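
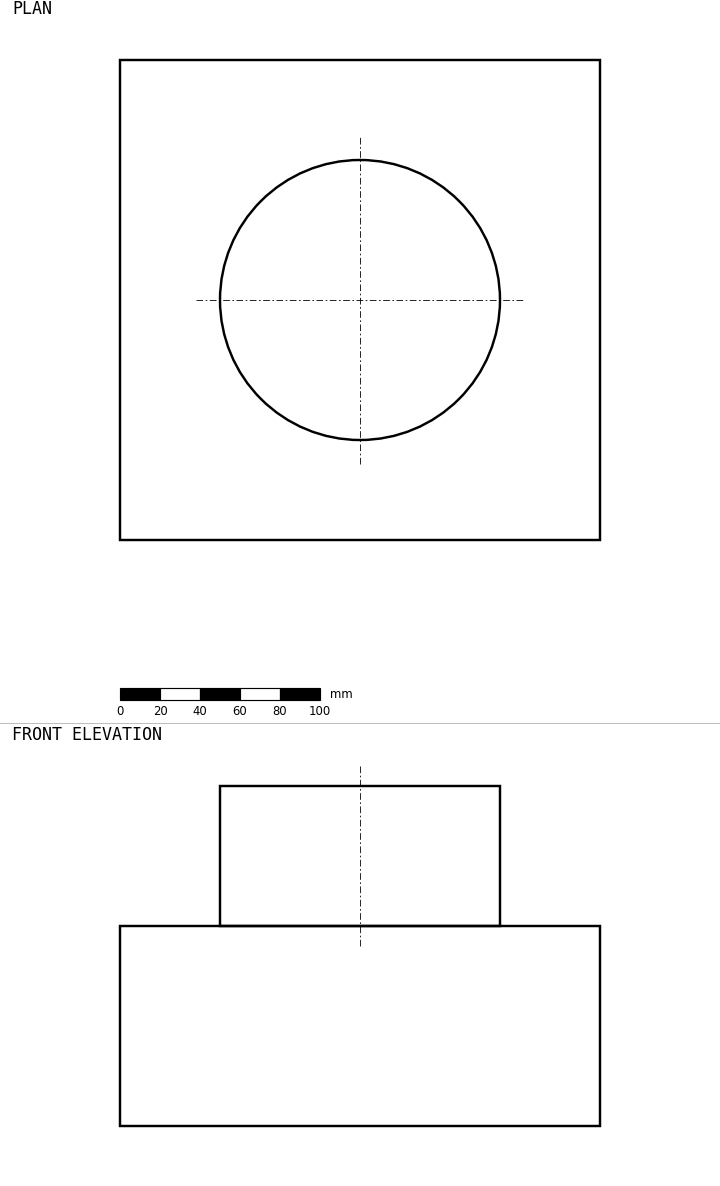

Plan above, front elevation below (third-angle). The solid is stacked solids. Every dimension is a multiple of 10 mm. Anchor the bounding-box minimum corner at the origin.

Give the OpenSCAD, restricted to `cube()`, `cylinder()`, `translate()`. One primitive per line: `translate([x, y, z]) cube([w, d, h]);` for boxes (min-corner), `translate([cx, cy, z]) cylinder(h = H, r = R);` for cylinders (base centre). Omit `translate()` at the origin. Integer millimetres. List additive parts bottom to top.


cube([240, 240, 100]);
translate([120, 120, 100]) cylinder(h = 70, r = 70);


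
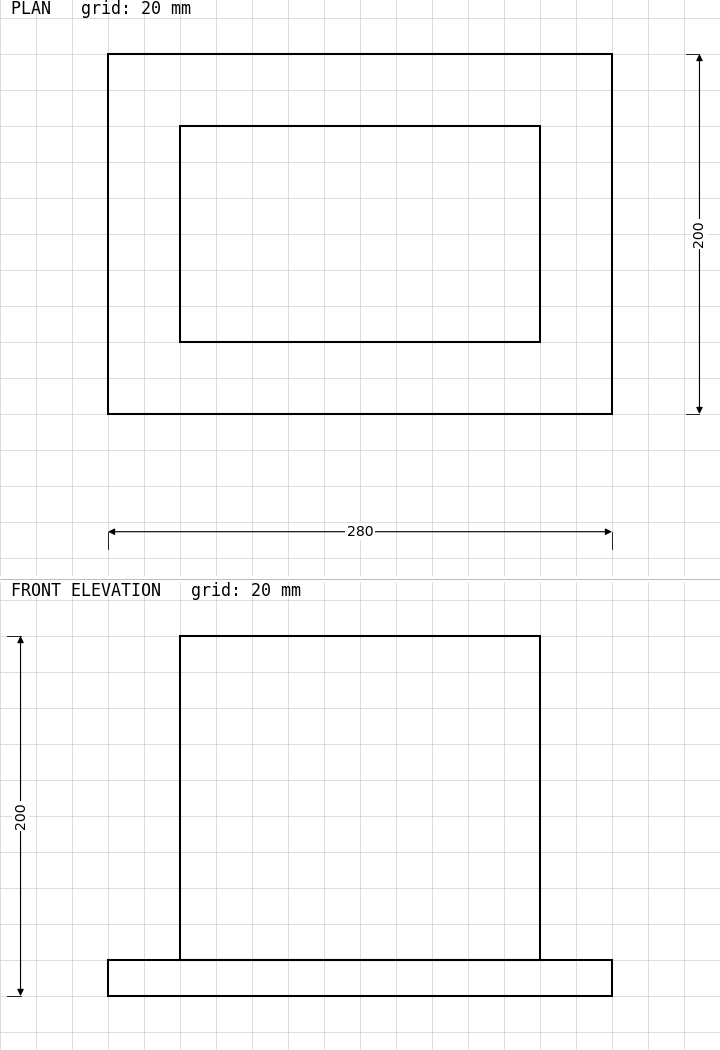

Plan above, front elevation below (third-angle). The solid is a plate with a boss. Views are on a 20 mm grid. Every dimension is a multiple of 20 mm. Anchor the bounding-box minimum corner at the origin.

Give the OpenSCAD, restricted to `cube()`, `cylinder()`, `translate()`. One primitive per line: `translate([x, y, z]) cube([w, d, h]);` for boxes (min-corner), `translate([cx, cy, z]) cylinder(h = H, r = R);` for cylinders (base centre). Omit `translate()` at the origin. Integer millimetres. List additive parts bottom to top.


cube([280, 200, 20]);
translate([40, 40, 20]) cube([200, 120, 180]);


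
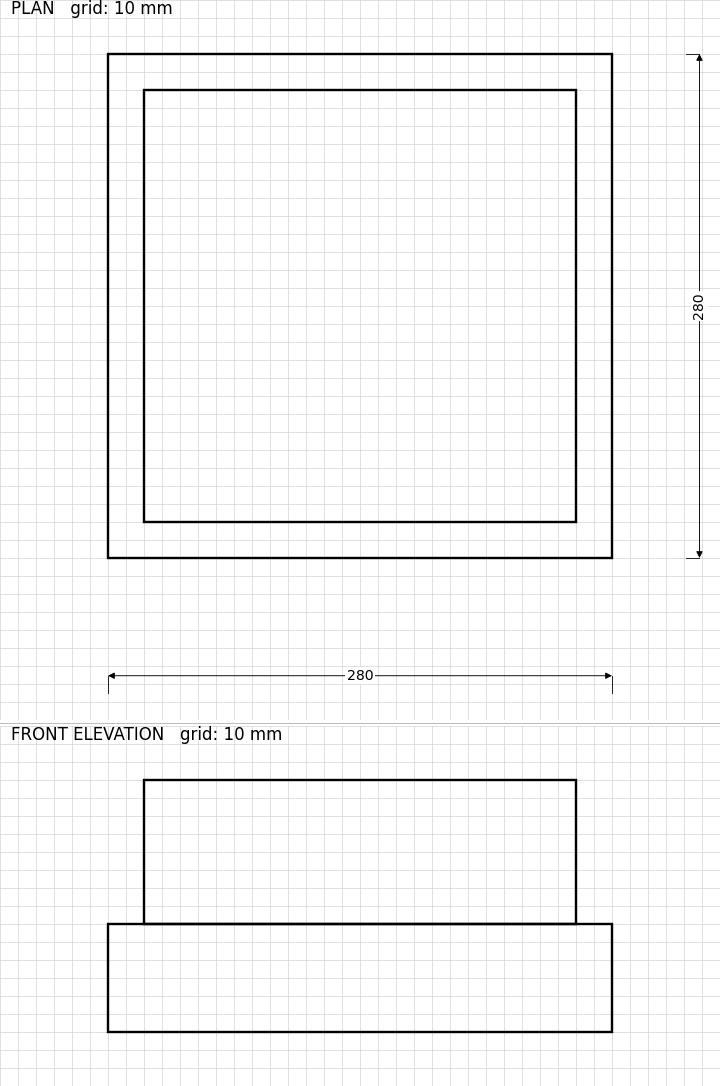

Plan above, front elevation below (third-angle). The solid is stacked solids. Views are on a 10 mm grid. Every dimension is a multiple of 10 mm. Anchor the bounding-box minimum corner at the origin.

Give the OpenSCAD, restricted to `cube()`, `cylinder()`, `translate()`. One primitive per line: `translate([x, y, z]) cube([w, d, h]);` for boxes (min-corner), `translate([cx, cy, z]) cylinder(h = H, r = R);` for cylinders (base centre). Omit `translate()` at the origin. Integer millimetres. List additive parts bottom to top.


cube([280, 280, 60]);
translate([20, 20, 60]) cube([240, 240, 80]);


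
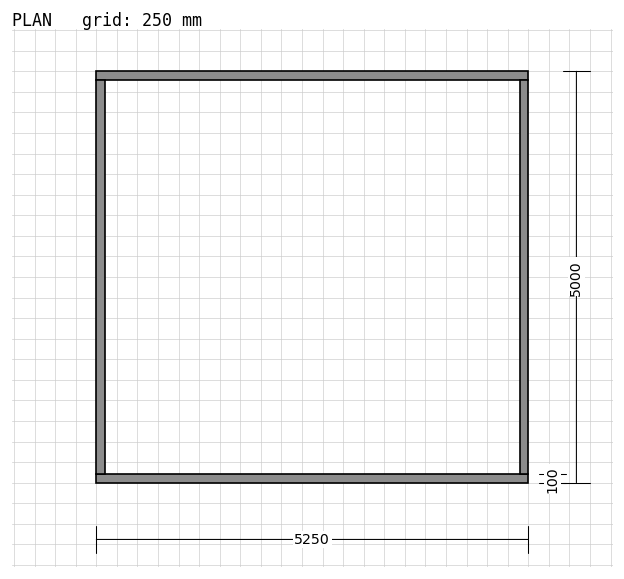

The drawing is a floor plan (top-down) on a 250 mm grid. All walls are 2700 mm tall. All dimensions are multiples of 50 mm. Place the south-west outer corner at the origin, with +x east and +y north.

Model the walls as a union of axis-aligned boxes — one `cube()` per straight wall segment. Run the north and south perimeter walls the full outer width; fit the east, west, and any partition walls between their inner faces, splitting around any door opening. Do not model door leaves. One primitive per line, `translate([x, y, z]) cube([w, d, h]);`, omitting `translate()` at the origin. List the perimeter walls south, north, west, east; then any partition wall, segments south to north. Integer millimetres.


cube([5250, 100, 2700]);
translate([0, 4900, 0]) cube([5250, 100, 2700]);
translate([0, 100, 0]) cube([100, 4800, 2700]);
translate([5150, 100, 0]) cube([100, 4800, 2700]);


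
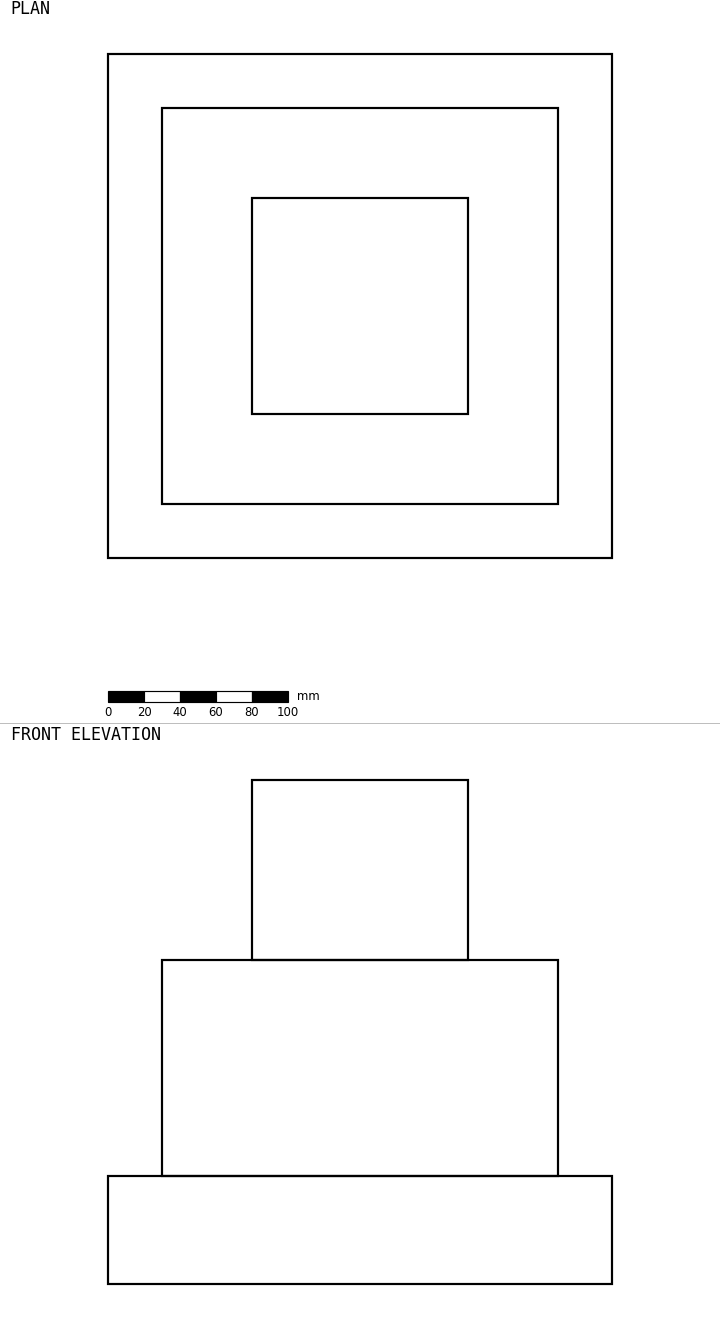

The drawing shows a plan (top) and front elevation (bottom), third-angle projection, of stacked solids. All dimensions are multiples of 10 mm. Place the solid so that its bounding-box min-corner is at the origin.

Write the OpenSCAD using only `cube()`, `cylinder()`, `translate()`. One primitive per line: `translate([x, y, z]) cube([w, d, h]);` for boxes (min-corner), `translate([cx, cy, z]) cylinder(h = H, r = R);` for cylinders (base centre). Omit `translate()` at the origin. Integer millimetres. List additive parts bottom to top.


cube([280, 280, 60]);
translate([30, 30, 60]) cube([220, 220, 120]);
translate([80, 80, 180]) cube([120, 120, 100]);


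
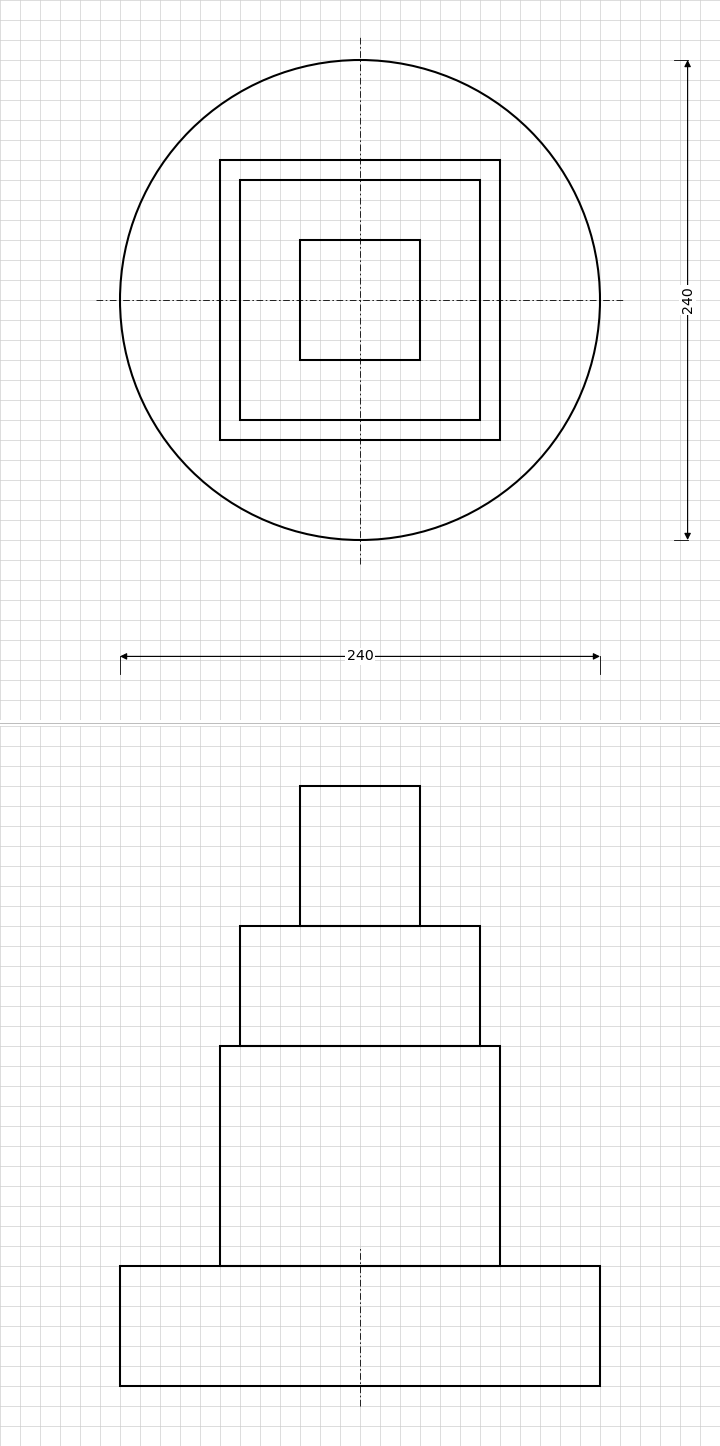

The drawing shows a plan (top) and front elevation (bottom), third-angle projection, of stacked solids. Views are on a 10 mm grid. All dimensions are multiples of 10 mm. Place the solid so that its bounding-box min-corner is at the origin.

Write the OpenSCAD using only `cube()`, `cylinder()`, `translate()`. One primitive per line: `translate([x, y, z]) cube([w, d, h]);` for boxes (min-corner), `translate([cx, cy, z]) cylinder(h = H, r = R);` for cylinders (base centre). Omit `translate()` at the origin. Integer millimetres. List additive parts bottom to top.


translate([120, 120, 0]) cylinder(h = 60, r = 120);
translate([50, 50, 60]) cube([140, 140, 110]);
translate([60, 60, 170]) cube([120, 120, 60]);
translate([90, 90, 230]) cube([60, 60, 70]);


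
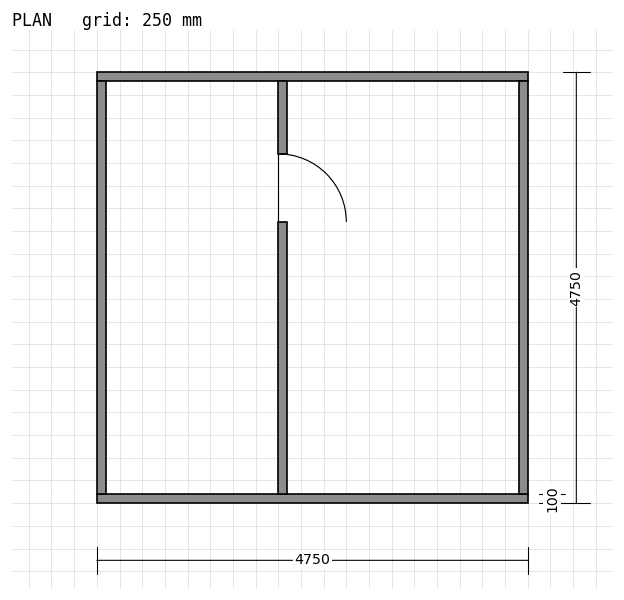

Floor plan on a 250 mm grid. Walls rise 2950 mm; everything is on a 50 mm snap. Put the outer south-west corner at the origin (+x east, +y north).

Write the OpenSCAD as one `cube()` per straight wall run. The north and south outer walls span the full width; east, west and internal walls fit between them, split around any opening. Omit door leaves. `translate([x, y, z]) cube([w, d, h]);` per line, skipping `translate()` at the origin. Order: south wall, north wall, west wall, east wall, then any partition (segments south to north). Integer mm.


cube([4750, 100, 2950]);
translate([0, 4650, 0]) cube([4750, 100, 2950]);
translate([0, 100, 0]) cube([100, 4550, 2950]);
translate([4650, 100, 0]) cube([100, 4550, 2950]);
translate([2000, 100, 0]) cube([100, 3000, 2950]);
translate([2000, 3850, 0]) cube([100, 800, 2950]);


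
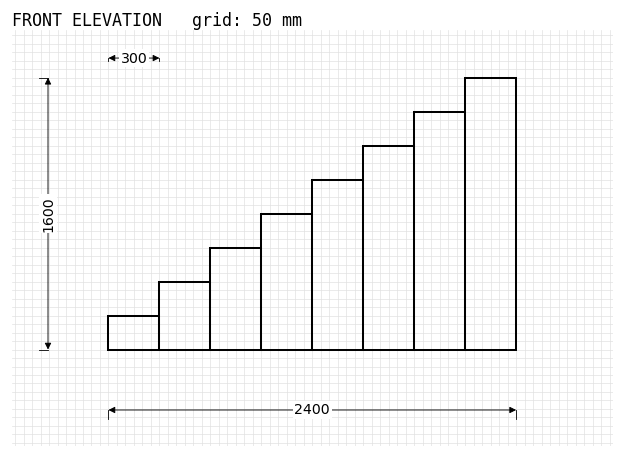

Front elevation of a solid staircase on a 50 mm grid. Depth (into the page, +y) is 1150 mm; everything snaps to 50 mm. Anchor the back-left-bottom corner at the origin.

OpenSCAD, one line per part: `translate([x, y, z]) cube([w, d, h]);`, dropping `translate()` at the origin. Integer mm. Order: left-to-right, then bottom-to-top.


cube([300, 1150, 200]);
translate([300, 0, 0]) cube([300, 1150, 400]);
translate([600, 0, 0]) cube([300, 1150, 600]);
translate([900, 0, 0]) cube([300, 1150, 800]);
translate([1200, 0, 0]) cube([300, 1150, 1000]);
translate([1500, 0, 0]) cube([300, 1150, 1200]);
translate([1800, 0, 0]) cube([300, 1150, 1400]);
translate([2100, 0, 0]) cube([300, 1150, 1600]);


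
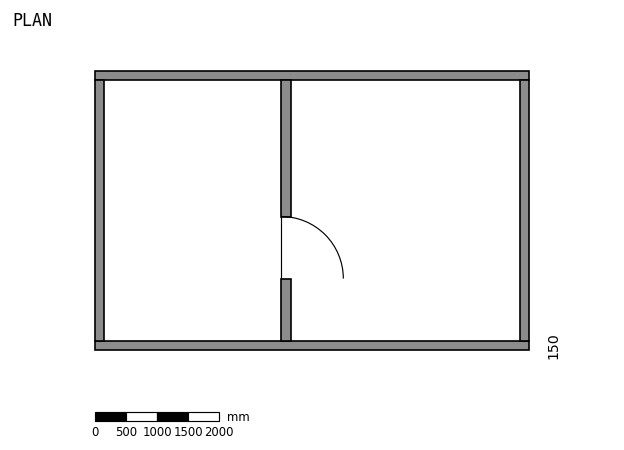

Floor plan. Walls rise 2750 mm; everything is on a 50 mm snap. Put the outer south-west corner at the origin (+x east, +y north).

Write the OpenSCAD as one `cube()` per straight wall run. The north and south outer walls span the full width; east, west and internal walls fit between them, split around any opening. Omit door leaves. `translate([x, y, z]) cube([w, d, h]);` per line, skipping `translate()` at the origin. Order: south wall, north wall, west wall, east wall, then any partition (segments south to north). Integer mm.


cube([7000, 150, 2750]);
translate([0, 4350, 0]) cube([7000, 150, 2750]);
translate([0, 150, 0]) cube([150, 4200, 2750]);
translate([6850, 150, 0]) cube([150, 4200, 2750]);
translate([3000, 150, 0]) cube([150, 1000, 2750]);
translate([3000, 2150, 0]) cube([150, 2200, 2750]);


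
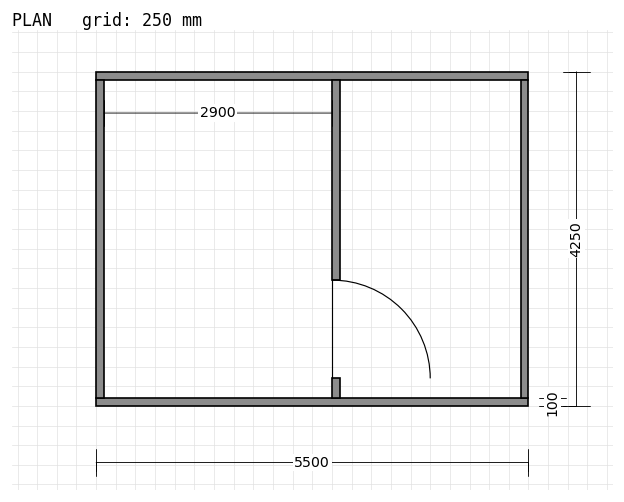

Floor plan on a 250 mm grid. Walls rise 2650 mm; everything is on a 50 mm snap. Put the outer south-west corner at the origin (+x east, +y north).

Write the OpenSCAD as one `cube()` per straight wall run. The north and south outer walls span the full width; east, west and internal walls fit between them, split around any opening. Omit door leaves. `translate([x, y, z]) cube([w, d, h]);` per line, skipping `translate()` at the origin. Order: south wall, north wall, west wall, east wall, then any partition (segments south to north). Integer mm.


cube([5500, 100, 2650]);
translate([0, 4150, 0]) cube([5500, 100, 2650]);
translate([0, 100, 0]) cube([100, 4050, 2650]);
translate([5400, 100, 0]) cube([100, 4050, 2650]);
translate([3000, 100, 0]) cube([100, 250, 2650]);
translate([3000, 1600, 0]) cube([100, 2550, 2650]);


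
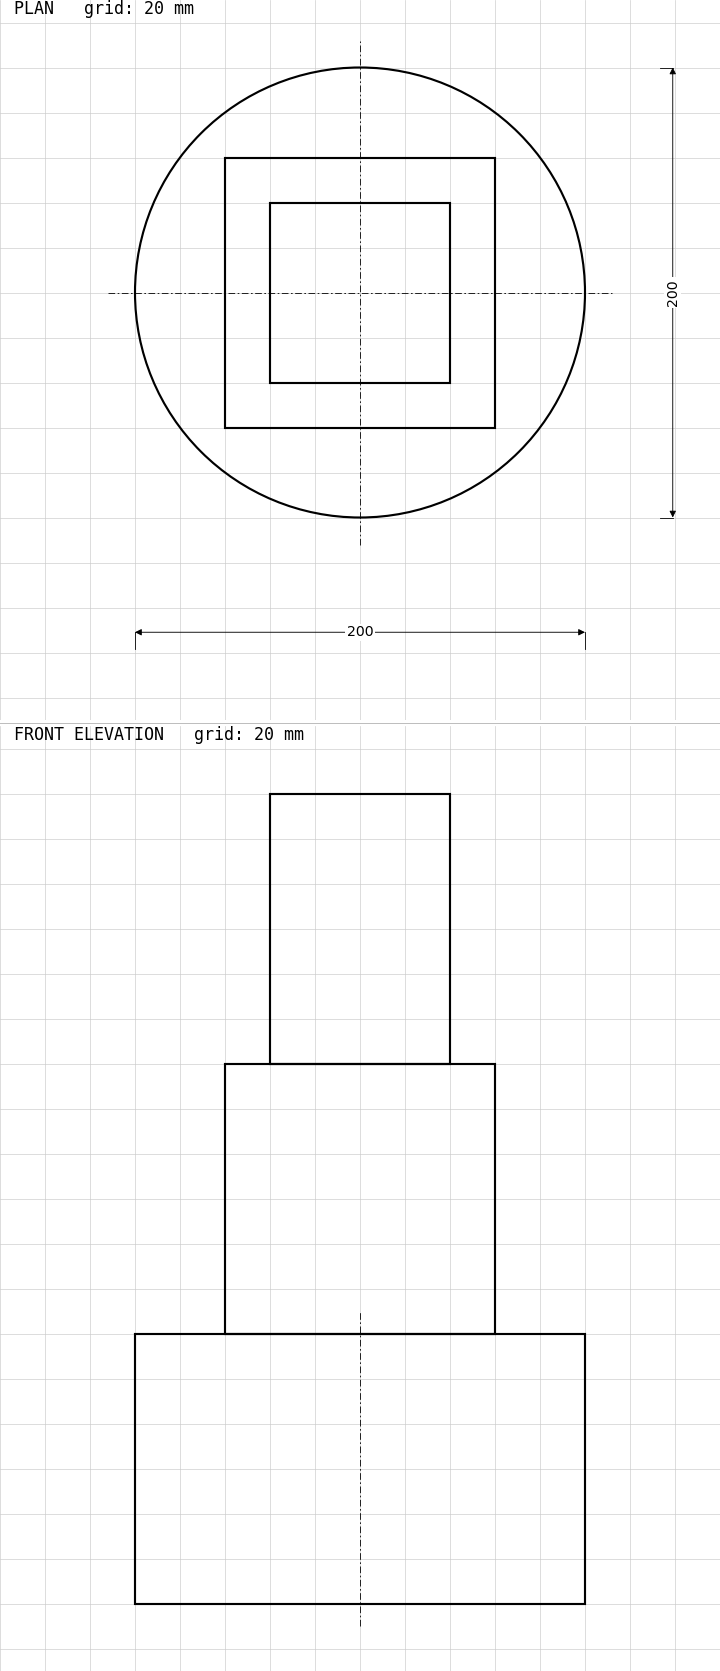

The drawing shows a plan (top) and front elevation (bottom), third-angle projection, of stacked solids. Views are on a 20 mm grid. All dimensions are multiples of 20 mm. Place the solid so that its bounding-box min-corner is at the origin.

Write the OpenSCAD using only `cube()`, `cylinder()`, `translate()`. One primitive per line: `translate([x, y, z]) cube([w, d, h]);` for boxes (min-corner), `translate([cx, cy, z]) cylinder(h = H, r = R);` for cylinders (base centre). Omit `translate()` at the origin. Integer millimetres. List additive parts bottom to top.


translate([100, 100, 0]) cylinder(h = 120, r = 100);
translate([40, 40, 120]) cube([120, 120, 120]);
translate([60, 60, 240]) cube([80, 80, 120]);


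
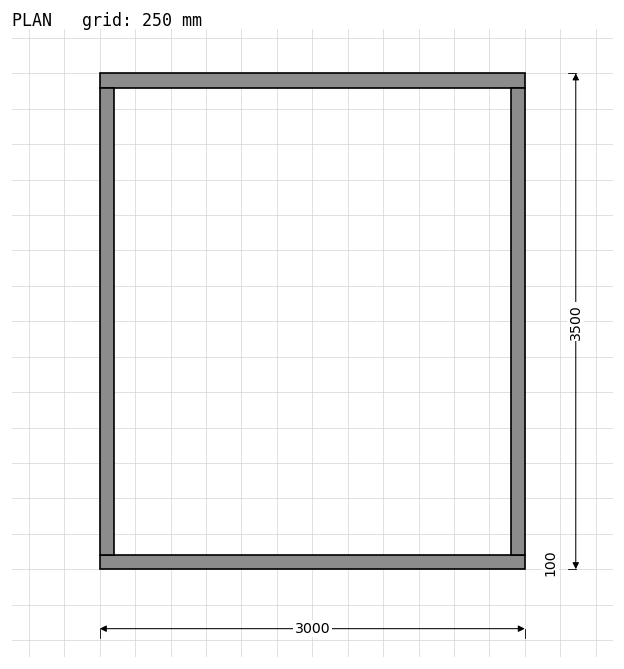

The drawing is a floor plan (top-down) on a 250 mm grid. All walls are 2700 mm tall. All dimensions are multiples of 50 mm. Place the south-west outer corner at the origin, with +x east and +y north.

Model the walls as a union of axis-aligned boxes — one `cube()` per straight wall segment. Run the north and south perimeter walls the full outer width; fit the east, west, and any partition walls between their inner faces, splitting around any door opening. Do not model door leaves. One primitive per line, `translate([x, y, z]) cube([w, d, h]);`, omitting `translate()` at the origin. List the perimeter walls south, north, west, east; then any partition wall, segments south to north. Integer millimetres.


cube([3000, 100, 2700]);
translate([0, 3400, 0]) cube([3000, 100, 2700]);
translate([0, 100, 0]) cube([100, 3300, 2700]);
translate([2900, 100, 0]) cube([100, 3300, 2700]);


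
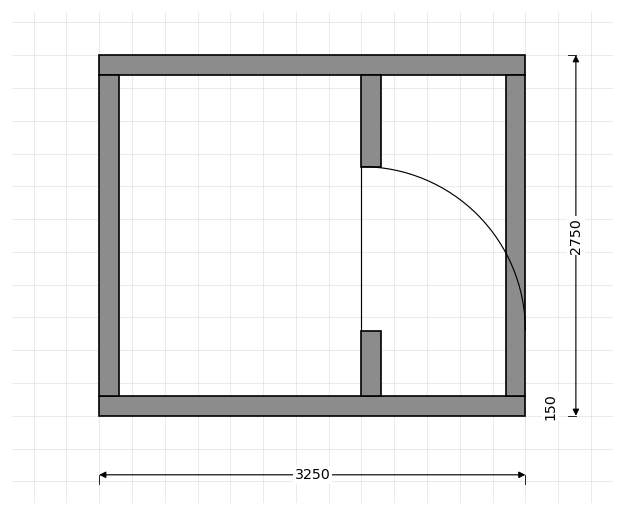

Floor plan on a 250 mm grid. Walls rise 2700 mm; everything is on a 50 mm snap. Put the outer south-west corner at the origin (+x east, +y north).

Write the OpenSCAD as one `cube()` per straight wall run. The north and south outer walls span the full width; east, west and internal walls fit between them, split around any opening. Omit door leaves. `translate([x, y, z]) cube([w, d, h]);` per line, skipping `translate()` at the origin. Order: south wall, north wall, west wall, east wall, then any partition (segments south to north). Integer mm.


cube([3250, 150, 2700]);
translate([0, 2600, 0]) cube([3250, 150, 2700]);
translate([0, 150, 0]) cube([150, 2450, 2700]);
translate([3100, 150, 0]) cube([150, 2450, 2700]);
translate([2000, 150, 0]) cube([150, 500, 2700]);
translate([2000, 1900, 0]) cube([150, 700, 2700]);


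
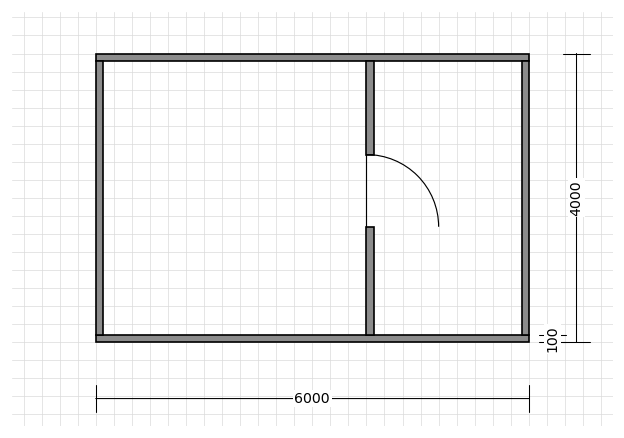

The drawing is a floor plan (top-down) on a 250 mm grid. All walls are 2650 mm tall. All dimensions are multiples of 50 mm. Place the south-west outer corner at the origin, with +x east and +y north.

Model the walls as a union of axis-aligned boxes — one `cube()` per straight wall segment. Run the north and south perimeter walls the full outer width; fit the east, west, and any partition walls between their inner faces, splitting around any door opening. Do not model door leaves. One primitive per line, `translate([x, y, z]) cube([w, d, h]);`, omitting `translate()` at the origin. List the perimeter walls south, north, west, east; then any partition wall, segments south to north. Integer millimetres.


cube([6000, 100, 2650]);
translate([0, 3900, 0]) cube([6000, 100, 2650]);
translate([0, 100, 0]) cube([100, 3800, 2650]);
translate([5900, 100, 0]) cube([100, 3800, 2650]);
translate([3750, 100, 0]) cube([100, 1500, 2650]);
translate([3750, 2600, 0]) cube([100, 1300, 2650]);


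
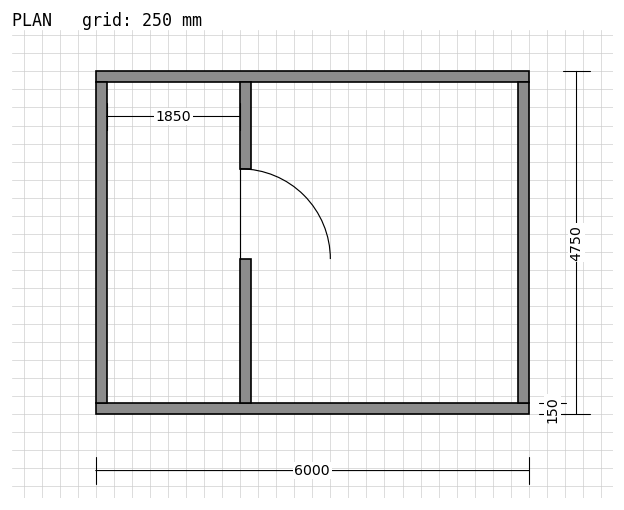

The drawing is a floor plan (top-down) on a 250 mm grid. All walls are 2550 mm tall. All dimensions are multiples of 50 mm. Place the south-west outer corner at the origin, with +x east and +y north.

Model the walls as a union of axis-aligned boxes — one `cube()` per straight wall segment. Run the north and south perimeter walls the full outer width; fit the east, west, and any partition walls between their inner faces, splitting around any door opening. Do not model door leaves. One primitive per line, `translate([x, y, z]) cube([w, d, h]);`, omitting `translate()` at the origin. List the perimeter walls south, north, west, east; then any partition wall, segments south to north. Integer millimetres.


cube([6000, 150, 2550]);
translate([0, 4600, 0]) cube([6000, 150, 2550]);
translate([0, 150, 0]) cube([150, 4450, 2550]);
translate([5850, 150, 0]) cube([150, 4450, 2550]);
translate([2000, 150, 0]) cube([150, 2000, 2550]);
translate([2000, 3400, 0]) cube([150, 1200, 2550]);


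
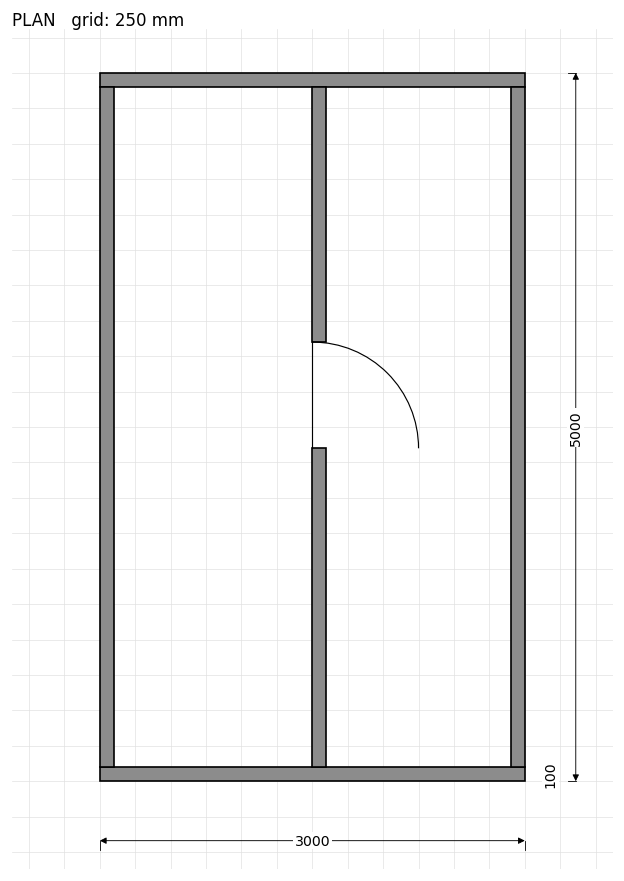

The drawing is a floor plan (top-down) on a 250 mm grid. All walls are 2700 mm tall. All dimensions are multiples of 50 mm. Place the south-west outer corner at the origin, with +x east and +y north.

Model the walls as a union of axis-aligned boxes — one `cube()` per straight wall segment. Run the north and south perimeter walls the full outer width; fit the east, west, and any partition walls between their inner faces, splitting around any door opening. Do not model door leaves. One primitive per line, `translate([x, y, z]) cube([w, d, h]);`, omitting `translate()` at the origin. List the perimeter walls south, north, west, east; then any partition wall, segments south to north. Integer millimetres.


cube([3000, 100, 2700]);
translate([0, 4900, 0]) cube([3000, 100, 2700]);
translate([0, 100, 0]) cube([100, 4800, 2700]);
translate([2900, 100, 0]) cube([100, 4800, 2700]);
translate([1500, 100, 0]) cube([100, 2250, 2700]);
translate([1500, 3100, 0]) cube([100, 1800, 2700]);


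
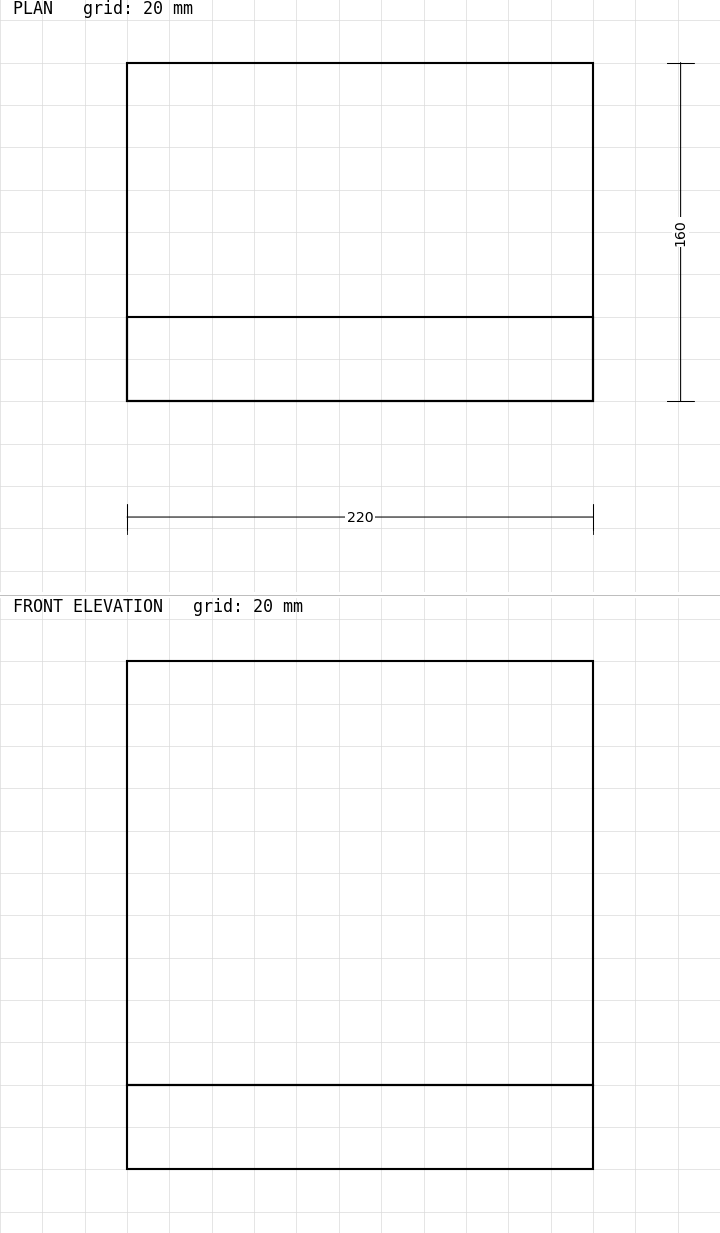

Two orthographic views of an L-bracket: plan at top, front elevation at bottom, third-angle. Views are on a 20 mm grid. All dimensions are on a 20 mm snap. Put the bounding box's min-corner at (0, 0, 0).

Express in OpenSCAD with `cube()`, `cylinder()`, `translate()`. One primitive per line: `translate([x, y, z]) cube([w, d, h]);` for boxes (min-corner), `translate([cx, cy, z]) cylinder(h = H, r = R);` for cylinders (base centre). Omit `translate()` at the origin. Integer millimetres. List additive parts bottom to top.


cube([220, 160, 40]);
translate([0, 0, 40]) cube([220, 40, 200]);


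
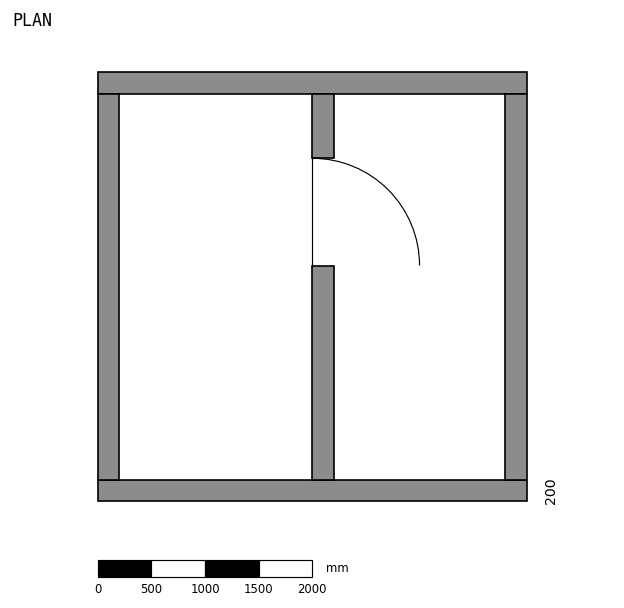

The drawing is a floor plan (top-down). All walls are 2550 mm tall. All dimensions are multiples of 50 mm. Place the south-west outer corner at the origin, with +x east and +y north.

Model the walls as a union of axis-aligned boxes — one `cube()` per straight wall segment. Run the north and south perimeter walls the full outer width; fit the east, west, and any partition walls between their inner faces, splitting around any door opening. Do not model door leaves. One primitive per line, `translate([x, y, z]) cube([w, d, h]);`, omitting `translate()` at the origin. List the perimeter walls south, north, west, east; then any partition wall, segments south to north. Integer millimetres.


cube([4000, 200, 2550]);
translate([0, 3800, 0]) cube([4000, 200, 2550]);
translate([0, 200, 0]) cube([200, 3600, 2550]);
translate([3800, 200, 0]) cube([200, 3600, 2550]);
translate([2000, 200, 0]) cube([200, 2000, 2550]);
translate([2000, 3200, 0]) cube([200, 600, 2550]);


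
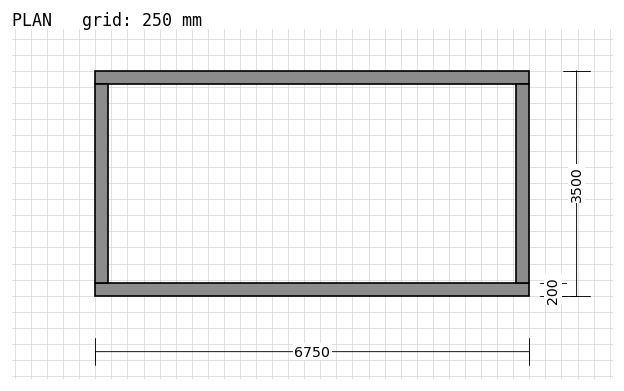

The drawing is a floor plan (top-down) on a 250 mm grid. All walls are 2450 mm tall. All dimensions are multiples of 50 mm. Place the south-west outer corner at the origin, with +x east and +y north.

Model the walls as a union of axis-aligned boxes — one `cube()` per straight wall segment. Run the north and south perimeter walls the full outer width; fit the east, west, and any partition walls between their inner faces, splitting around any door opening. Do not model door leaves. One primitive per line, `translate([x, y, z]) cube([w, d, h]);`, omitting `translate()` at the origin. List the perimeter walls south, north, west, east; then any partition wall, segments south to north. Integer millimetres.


cube([6750, 200, 2450]);
translate([0, 3300, 0]) cube([6750, 200, 2450]);
translate([0, 200, 0]) cube([200, 3100, 2450]);
translate([6550, 200, 0]) cube([200, 3100, 2450]);


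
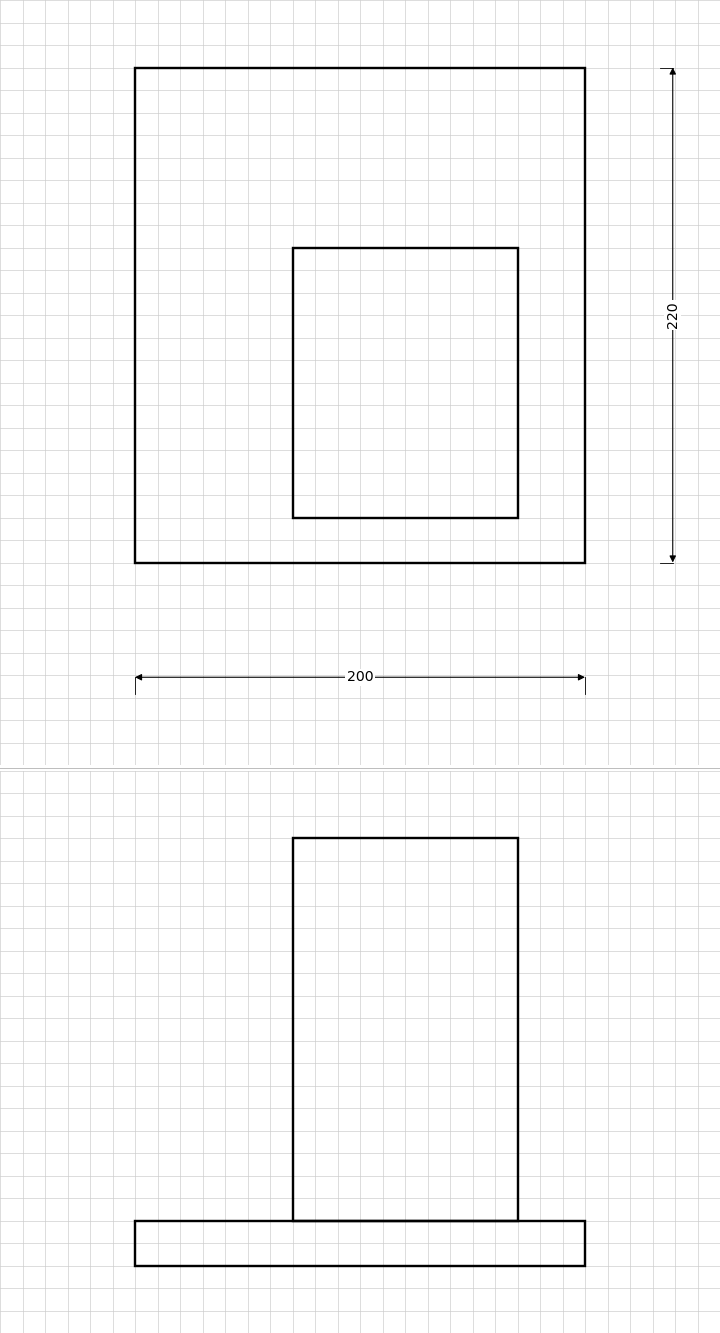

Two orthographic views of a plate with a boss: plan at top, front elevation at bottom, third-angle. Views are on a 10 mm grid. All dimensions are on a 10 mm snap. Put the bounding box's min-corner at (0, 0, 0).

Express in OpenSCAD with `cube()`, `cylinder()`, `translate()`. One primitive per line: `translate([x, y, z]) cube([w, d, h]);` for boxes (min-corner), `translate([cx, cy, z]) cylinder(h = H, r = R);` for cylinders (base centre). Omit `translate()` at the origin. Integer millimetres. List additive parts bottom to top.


cube([200, 220, 20]);
translate([70, 20, 20]) cube([100, 120, 170]);


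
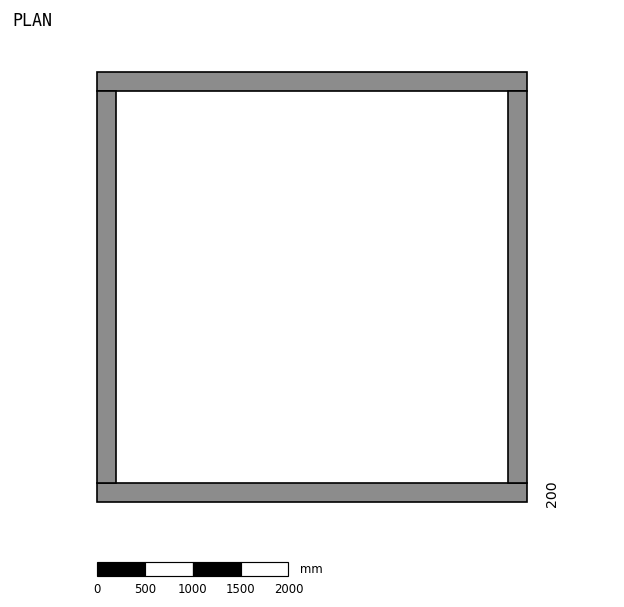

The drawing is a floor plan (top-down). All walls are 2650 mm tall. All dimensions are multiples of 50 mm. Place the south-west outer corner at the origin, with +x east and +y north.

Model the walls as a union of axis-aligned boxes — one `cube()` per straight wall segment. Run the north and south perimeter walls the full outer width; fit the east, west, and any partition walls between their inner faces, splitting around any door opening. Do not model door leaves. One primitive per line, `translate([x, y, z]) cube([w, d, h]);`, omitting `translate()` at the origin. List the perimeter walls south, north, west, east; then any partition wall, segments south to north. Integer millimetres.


cube([4500, 200, 2650]);
translate([0, 4300, 0]) cube([4500, 200, 2650]);
translate([0, 200, 0]) cube([200, 4100, 2650]);
translate([4300, 200, 0]) cube([200, 4100, 2650]);


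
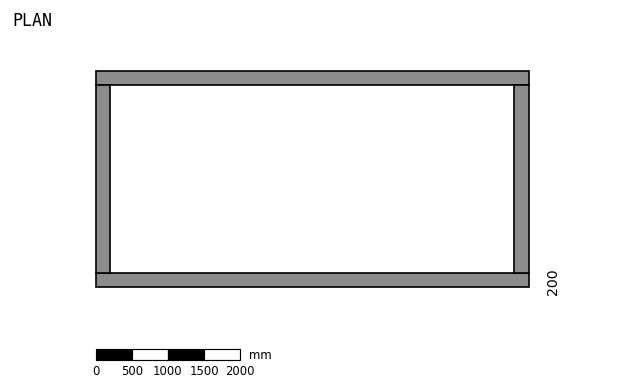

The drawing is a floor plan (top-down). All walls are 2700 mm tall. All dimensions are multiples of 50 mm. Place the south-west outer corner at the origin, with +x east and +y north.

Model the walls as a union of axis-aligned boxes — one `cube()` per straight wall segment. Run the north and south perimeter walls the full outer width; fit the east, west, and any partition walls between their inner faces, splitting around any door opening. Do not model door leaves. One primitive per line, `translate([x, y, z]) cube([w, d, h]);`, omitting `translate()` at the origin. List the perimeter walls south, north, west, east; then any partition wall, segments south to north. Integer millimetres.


cube([6000, 200, 2700]);
translate([0, 2800, 0]) cube([6000, 200, 2700]);
translate([0, 200, 0]) cube([200, 2600, 2700]);
translate([5800, 200, 0]) cube([200, 2600, 2700]);


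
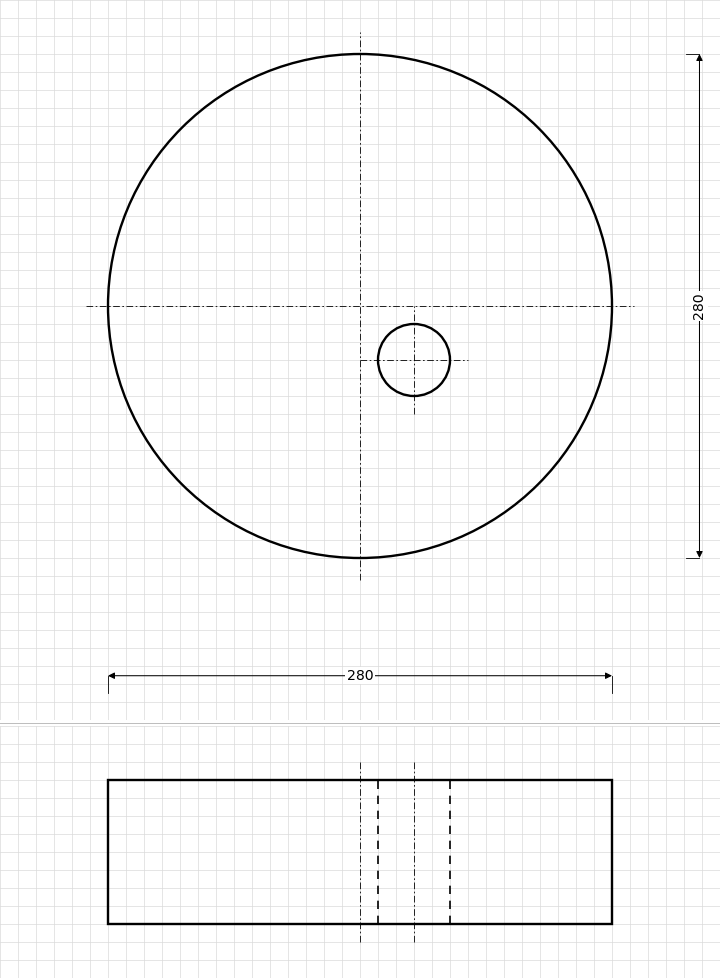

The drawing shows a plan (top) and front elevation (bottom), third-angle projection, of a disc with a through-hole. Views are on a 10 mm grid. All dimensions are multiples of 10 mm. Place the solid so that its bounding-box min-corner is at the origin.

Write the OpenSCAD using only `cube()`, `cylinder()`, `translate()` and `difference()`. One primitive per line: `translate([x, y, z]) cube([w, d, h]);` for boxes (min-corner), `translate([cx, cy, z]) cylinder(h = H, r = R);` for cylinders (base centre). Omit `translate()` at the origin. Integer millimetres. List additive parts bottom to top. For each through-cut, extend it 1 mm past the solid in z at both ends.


difference() {
  translate([140, 140, 0]) cylinder(h = 80, r = 140);
  translate([170, 110, -1]) cylinder(h = 82, r = 20);
}


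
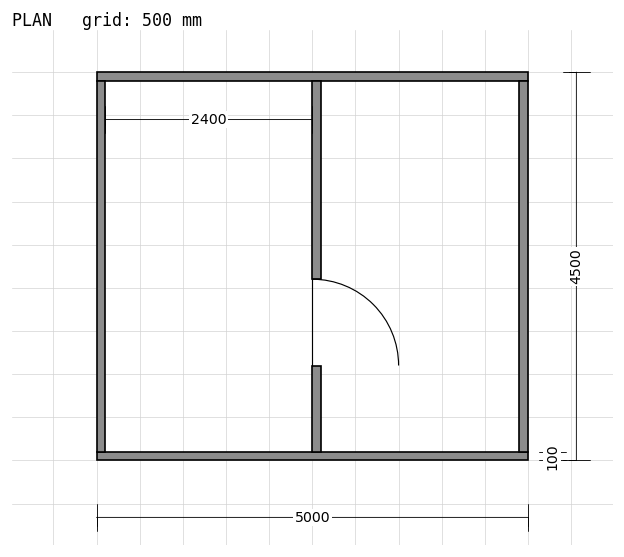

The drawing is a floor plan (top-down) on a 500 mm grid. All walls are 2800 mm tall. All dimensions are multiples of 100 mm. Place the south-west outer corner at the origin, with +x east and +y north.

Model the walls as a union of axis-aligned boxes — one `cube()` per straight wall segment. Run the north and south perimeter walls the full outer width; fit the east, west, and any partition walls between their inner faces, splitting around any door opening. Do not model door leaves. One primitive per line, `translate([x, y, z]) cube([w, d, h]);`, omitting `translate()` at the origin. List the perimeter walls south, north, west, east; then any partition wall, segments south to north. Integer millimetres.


cube([5000, 100, 2800]);
translate([0, 4400, 0]) cube([5000, 100, 2800]);
translate([0, 100, 0]) cube([100, 4300, 2800]);
translate([4900, 100, 0]) cube([100, 4300, 2800]);
translate([2500, 100, 0]) cube([100, 1000, 2800]);
translate([2500, 2100, 0]) cube([100, 2300, 2800]);


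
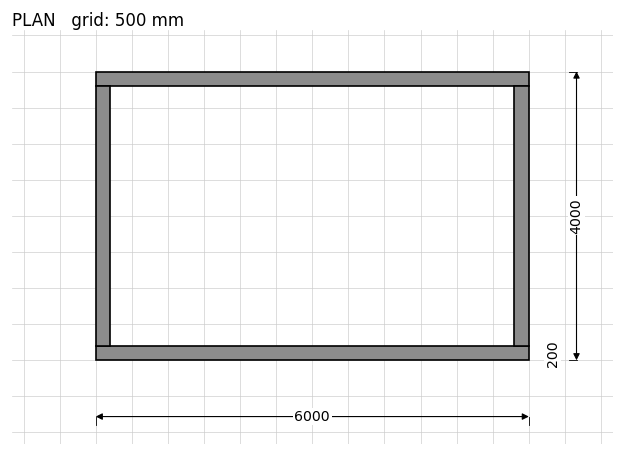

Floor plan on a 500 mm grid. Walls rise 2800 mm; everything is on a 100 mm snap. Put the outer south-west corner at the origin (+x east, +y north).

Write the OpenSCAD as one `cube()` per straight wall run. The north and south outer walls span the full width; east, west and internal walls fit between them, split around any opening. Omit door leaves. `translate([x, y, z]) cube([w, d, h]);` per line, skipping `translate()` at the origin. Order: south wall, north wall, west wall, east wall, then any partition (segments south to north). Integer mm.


cube([6000, 200, 2800]);
translate([0, 3800, 0]) cube([6000, 200, 2800]);
translate([0, 200, 0]) cube([200, 3600, 2800]);
translate([5800, 200, 0]) cube([200, 3600, 2800]);


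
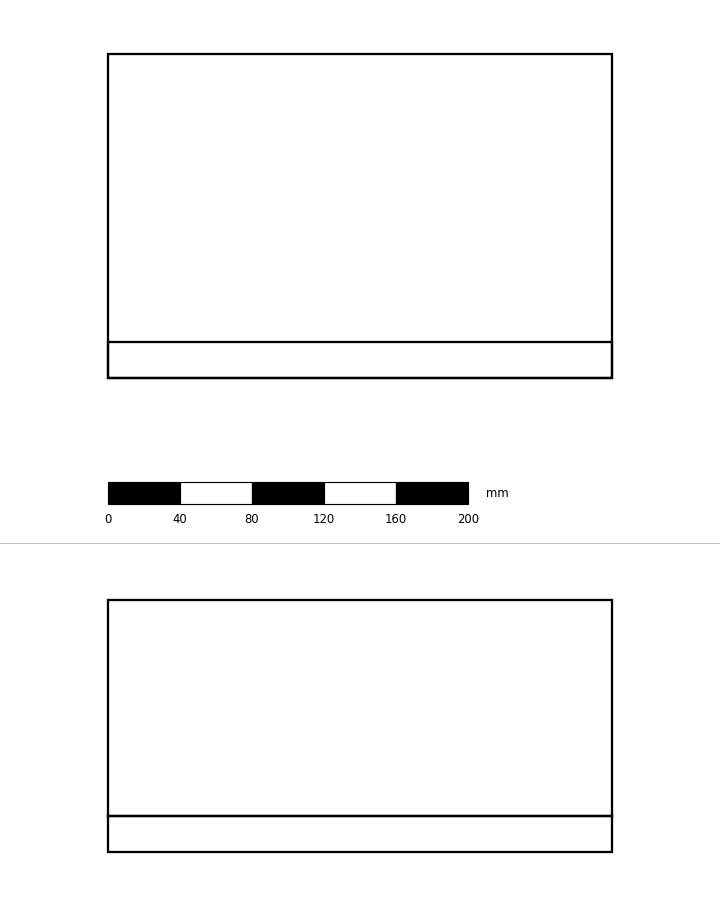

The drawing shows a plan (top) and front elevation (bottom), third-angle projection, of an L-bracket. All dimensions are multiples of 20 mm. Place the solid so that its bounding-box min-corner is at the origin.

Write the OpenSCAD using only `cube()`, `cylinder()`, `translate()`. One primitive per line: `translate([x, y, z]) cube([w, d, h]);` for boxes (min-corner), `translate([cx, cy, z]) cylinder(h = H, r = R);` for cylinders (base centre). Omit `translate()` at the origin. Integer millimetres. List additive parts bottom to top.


cube([280, 180, 20]);
translate([0, 0, 20]) cube([280, 20, 120]);


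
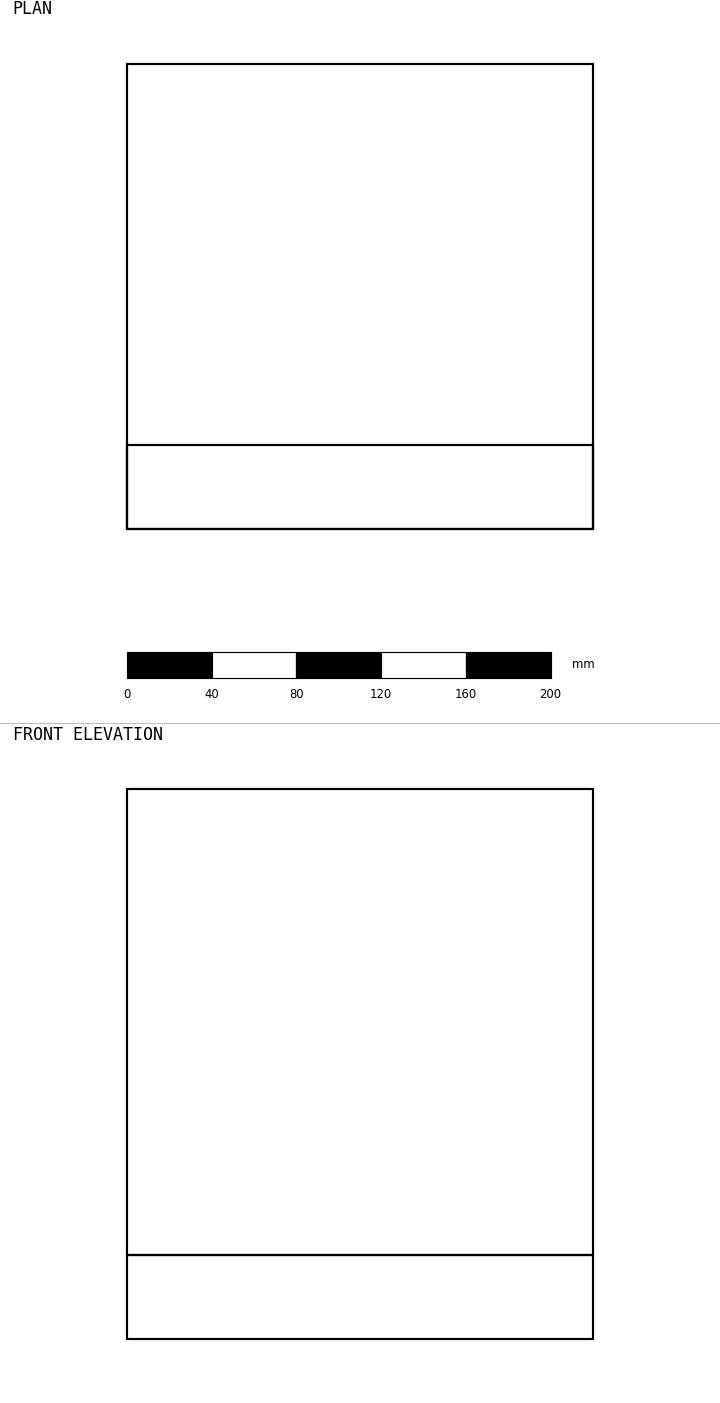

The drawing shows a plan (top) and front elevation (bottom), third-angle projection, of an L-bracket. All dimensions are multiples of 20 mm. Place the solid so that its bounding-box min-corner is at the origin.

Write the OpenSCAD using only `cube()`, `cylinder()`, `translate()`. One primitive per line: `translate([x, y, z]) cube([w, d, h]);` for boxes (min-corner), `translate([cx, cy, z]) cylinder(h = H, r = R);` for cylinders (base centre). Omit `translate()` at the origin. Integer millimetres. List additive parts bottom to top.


cube([220, 220, 40]);
translate([0, 0, 40]) cube([220, 40, 220]);


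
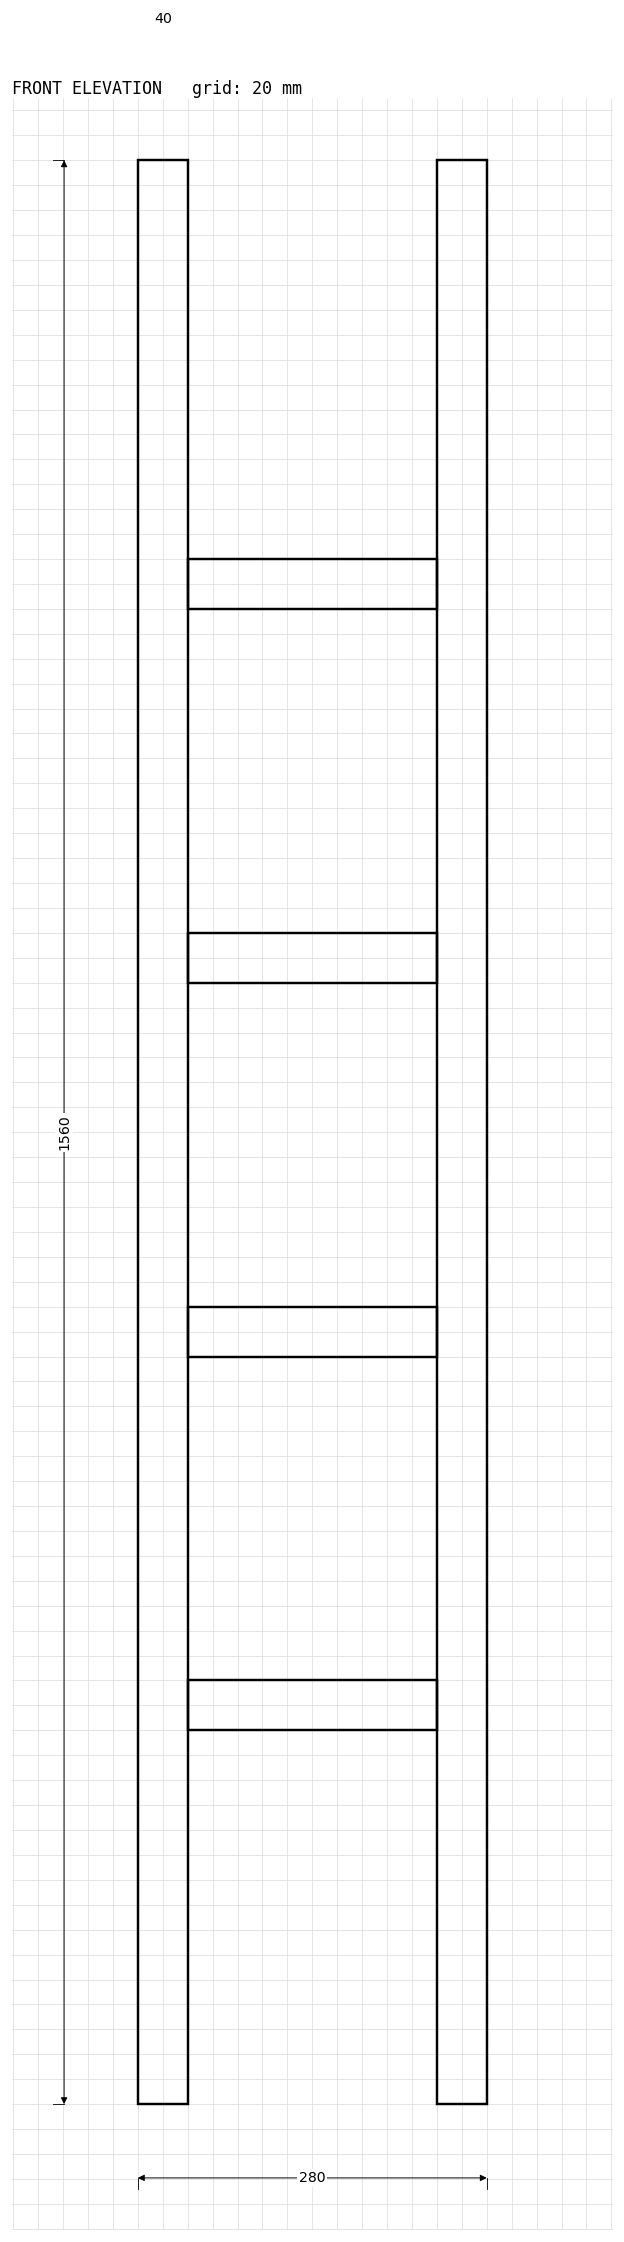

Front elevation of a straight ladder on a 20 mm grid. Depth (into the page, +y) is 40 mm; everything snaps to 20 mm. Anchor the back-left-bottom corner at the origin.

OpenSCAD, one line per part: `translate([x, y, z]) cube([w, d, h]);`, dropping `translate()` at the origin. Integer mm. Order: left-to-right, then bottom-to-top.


cube([40, 40, 1560]);
translate([40, 0, 300]) cube([200, 40, 40]);
translate([40, 0, 600]) cube([200, 40, 40]);
translate([40, 0, 900]) cube([200, 40, 40]);
translate([40, 0, 1200]) cube([200, 40, 40]);
translate([240, 0, 0]) cube([40, 40, 1560]);


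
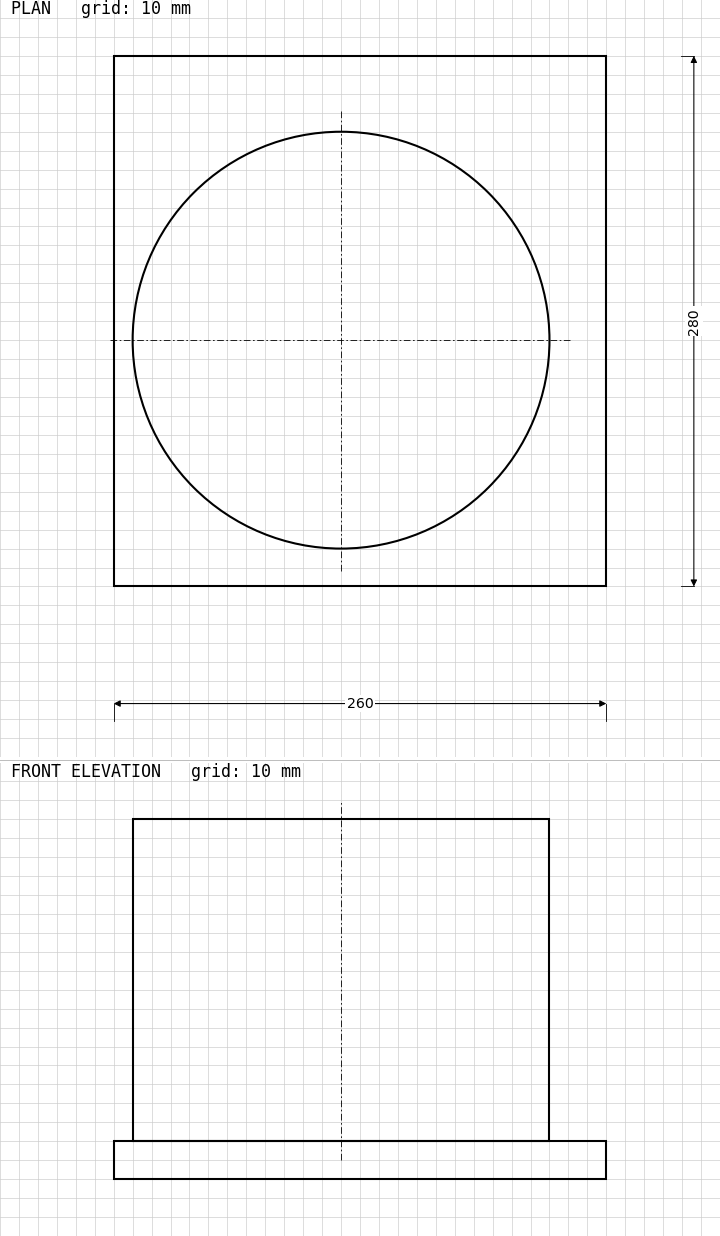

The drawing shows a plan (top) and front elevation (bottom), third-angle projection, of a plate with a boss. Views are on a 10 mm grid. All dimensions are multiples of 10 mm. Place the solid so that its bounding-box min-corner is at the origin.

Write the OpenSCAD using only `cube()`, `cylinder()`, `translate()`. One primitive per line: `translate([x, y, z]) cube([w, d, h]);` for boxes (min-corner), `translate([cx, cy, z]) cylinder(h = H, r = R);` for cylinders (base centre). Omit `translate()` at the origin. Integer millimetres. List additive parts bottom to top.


cube([260, 280, 20]);
translate([120, 130, 20]) cylinder(h = 170, r = 110);


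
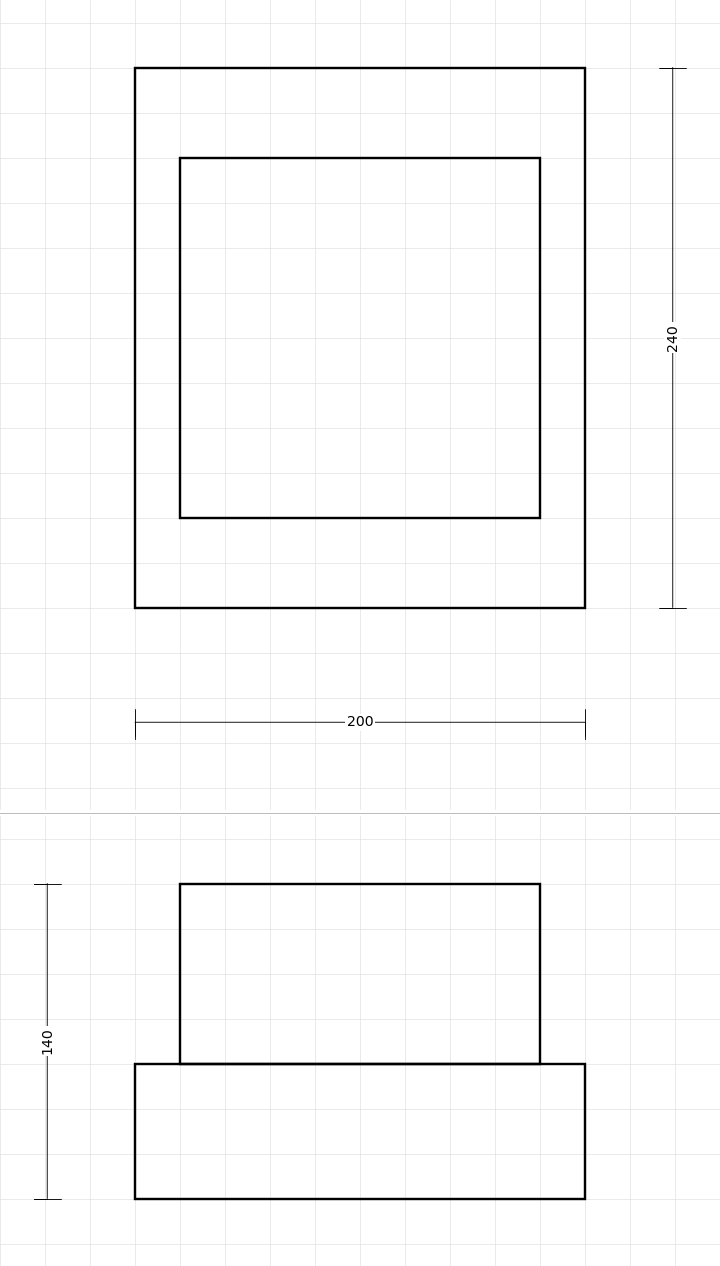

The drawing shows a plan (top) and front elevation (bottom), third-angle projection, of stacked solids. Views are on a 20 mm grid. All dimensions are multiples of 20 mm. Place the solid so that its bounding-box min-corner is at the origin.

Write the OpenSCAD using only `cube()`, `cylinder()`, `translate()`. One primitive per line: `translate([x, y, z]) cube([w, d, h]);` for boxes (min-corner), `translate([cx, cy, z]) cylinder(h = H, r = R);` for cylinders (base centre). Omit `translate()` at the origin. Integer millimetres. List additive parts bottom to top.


cube([200, 240, 60]);
translate([20, 40, 60]) cube([160, 160, 80]);


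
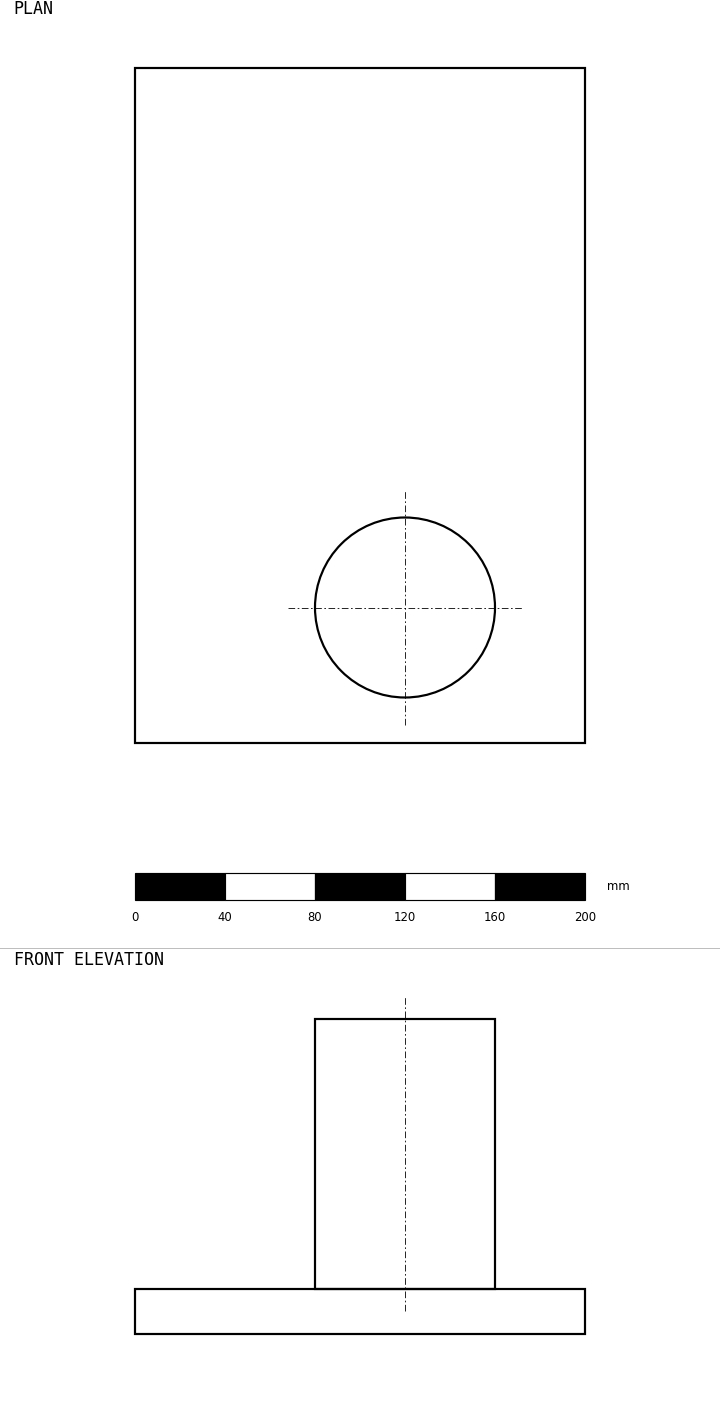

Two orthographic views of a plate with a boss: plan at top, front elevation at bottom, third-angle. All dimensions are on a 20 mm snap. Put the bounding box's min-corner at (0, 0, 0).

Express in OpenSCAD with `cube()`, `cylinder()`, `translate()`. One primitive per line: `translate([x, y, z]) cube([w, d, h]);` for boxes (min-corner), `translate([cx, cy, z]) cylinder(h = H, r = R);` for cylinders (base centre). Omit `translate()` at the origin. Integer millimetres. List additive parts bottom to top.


cube([200, 300, 20]);
translate([120, 60, 20]) cylinder(h = 120, r = 40);


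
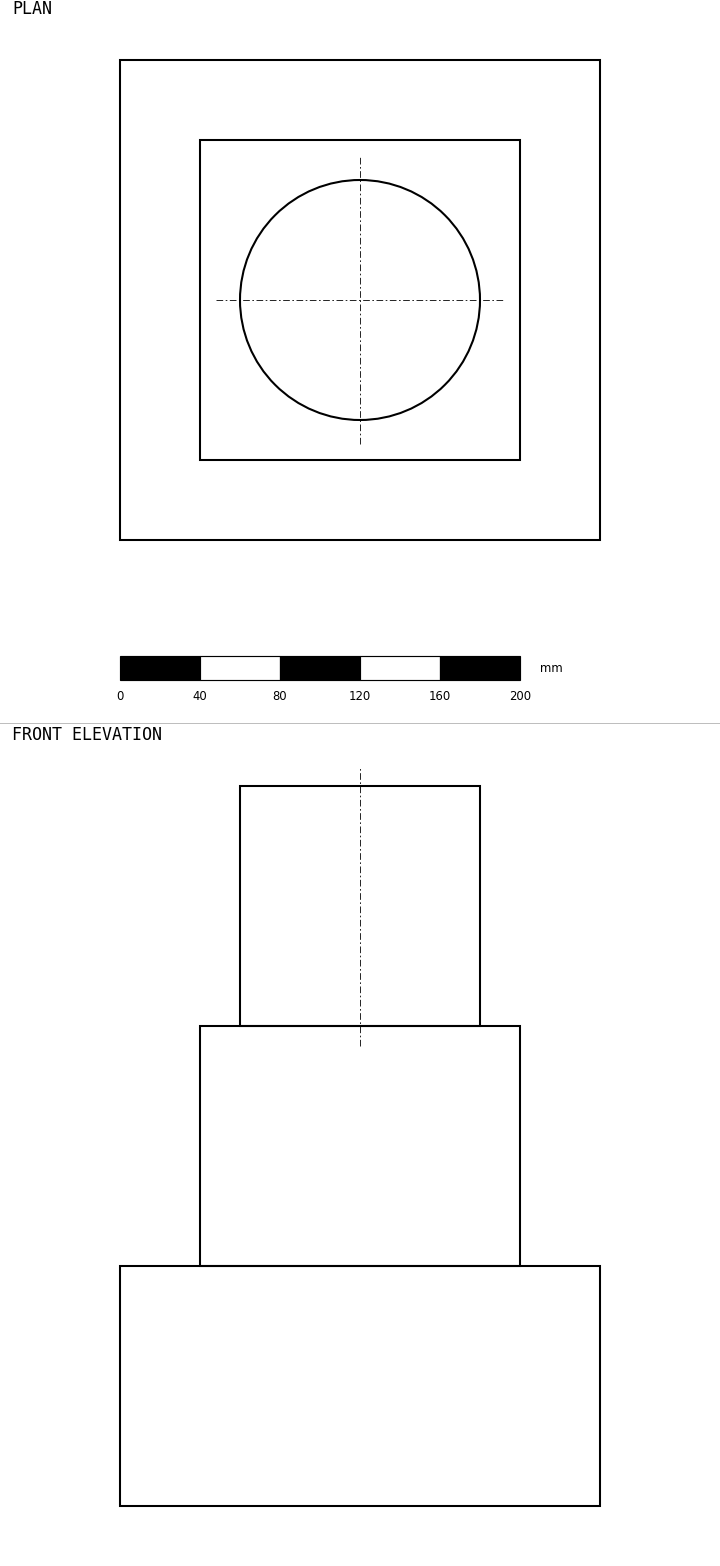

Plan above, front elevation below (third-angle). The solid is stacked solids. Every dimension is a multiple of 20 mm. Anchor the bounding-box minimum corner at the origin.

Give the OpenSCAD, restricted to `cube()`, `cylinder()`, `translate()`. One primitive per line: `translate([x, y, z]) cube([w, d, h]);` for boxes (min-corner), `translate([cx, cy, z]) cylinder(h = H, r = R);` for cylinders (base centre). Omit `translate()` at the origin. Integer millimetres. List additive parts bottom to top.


cube([240, 240, 120]);
translate([40, 40, 120]) cube([160, 160, 120]);
translate([120, 120, 240]) cylinder(h = 120, r = 60);


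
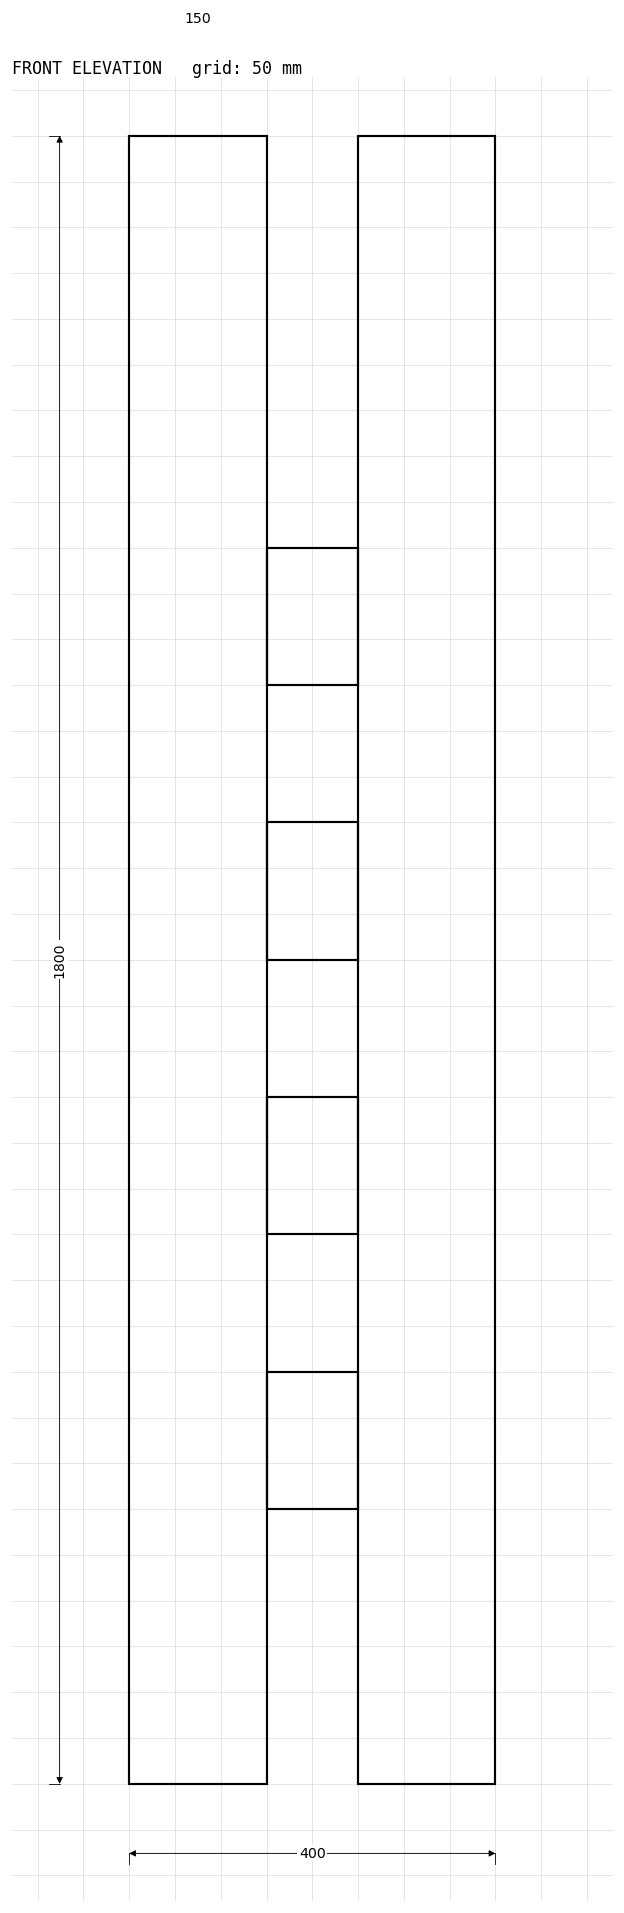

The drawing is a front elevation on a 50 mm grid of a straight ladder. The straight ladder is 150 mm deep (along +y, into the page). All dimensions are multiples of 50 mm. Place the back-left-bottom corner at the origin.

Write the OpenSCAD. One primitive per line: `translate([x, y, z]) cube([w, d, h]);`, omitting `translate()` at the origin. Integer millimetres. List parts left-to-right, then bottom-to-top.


cube([150, 150, 1800]);
translate([150, 0, 300]) cube([100, 150, 150]);
translate([150, 0, 600]) cube([100, 150, 150]);
translate([150, 0, 900]) cube([100, 150, 150]);
translate([150, 0, 1200]) cube([100, 150, 150]);
translate([250, 0, 0]) cube([150, 150, 1800]);


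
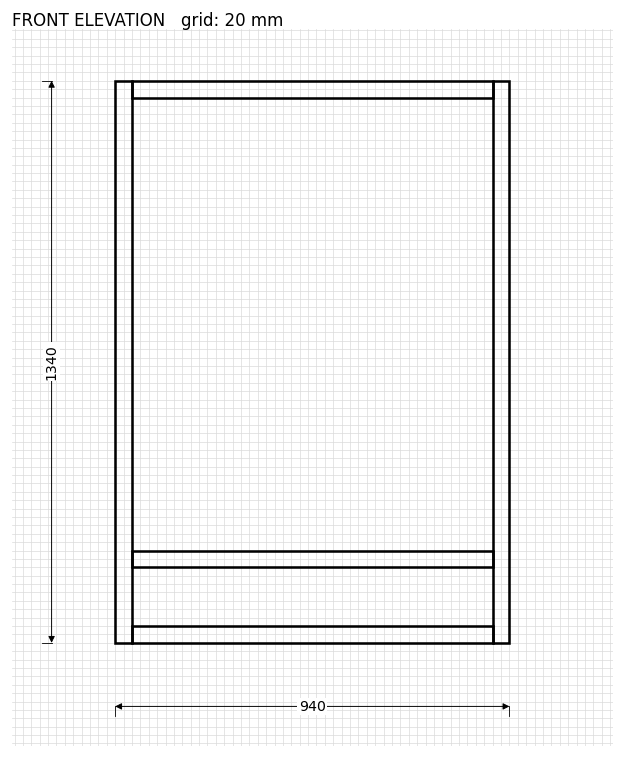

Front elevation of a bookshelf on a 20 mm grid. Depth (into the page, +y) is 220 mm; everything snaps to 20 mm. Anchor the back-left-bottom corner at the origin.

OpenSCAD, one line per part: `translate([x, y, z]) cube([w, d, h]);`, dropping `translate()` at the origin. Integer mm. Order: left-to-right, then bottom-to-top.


cube([40, 220, 1340]);
translate([40, 0, 0]) cube([860, 220, 40]);
translate([40, 0, 180]) cube([860, 220, 40]);
translate([40, 0, 1300]) cube([860, 220, 40]);
translate([900, 0, 0]) cube([40, 220, 1340]);
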